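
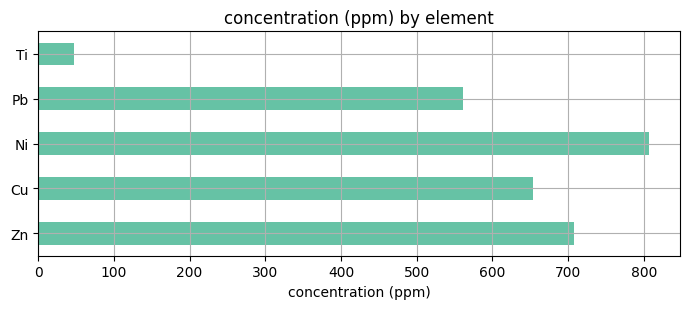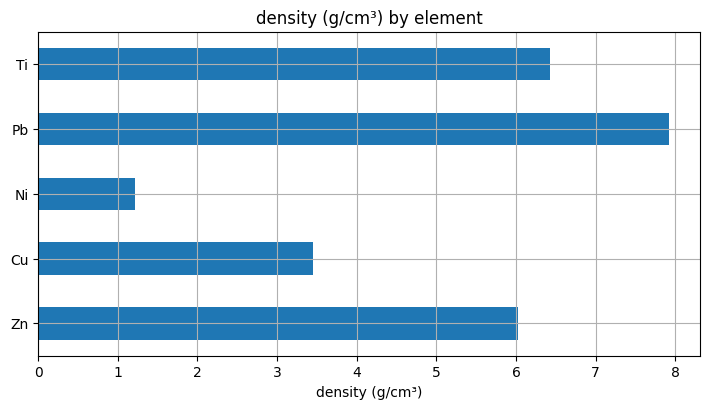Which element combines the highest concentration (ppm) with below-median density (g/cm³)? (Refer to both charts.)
Chart 2 median density (g/cm³) ≈ 6; below-median elements: Cu, Ni. Among those, Ni has the highest concentration (ppm) (≈ 800).

Ni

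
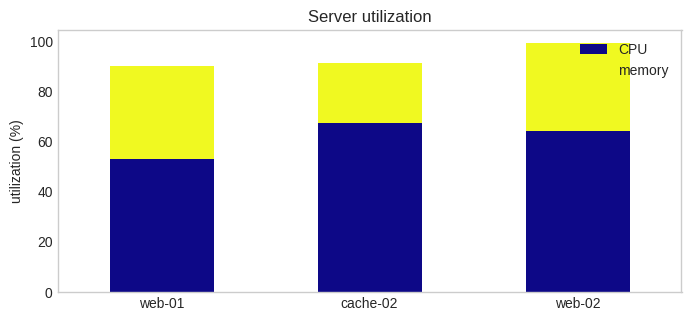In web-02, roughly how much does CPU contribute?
CPU top ≈ 60, bottom ≈ 0; segment ≈ 60.

≈ 60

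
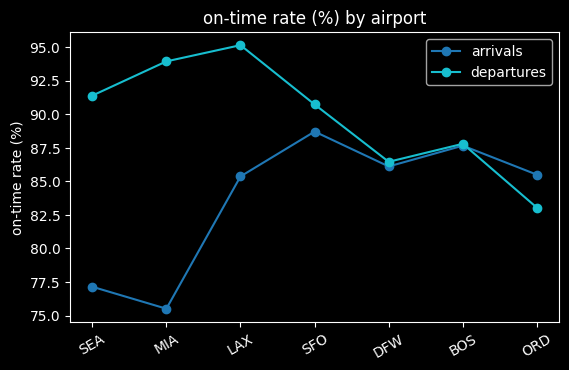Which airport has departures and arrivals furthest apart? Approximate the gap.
MIA, ≈ 18 %

MIA: departures ≈ 94, arrivals ≈ 76 → gap ≈ 18. Next-largest (SEA) is only ≈ 14.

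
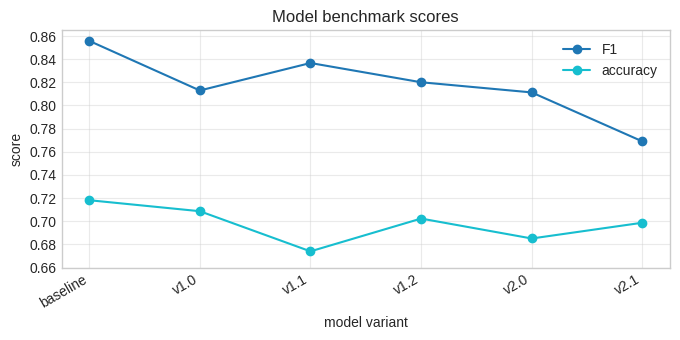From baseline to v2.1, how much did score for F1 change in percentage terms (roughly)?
≈ -11.6%

baseline ≈ 0.86, v2.1 ≈ 0.76; (0.76 − 0.86) / 0.86 ≈ -11.6%.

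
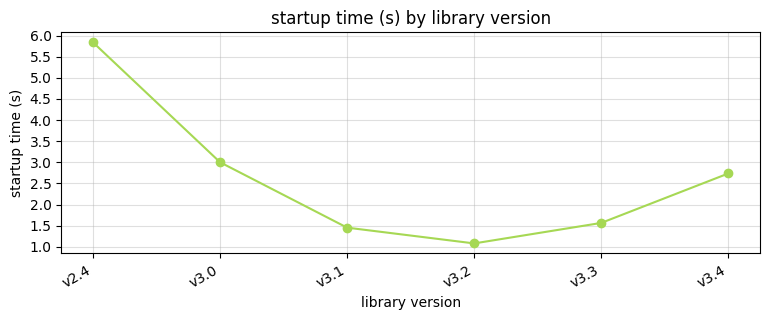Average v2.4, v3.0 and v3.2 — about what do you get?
(6.0 + 3.0 + 1.0) / 3 ≈ 3.33.

≈ 3.33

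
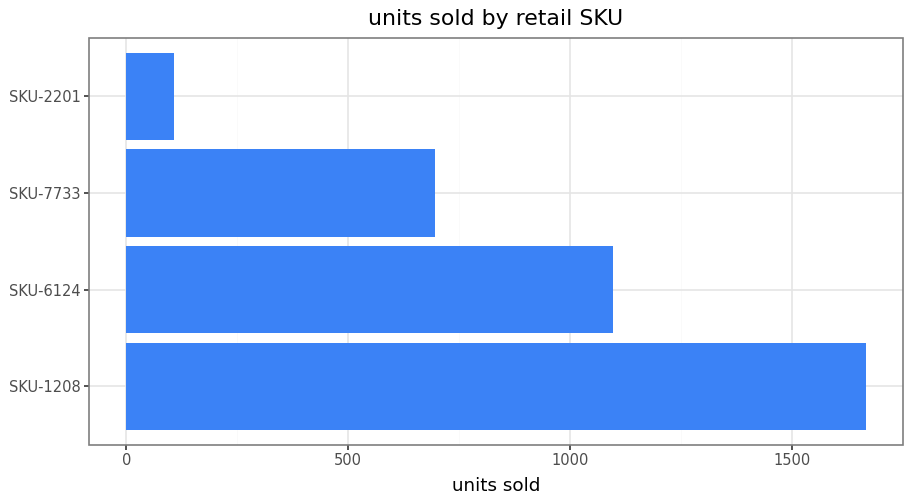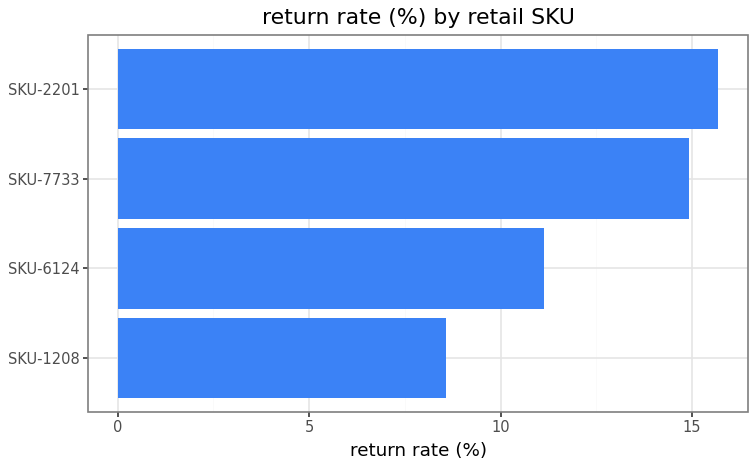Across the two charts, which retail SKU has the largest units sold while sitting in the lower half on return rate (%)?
SKU-1208

Chart 2 median return rate (%) ≈ 14; below-median retail SKUs: SKU-1208, SKU-6124. Among those, SKU-1208 has the highest units sold (≈ 1600).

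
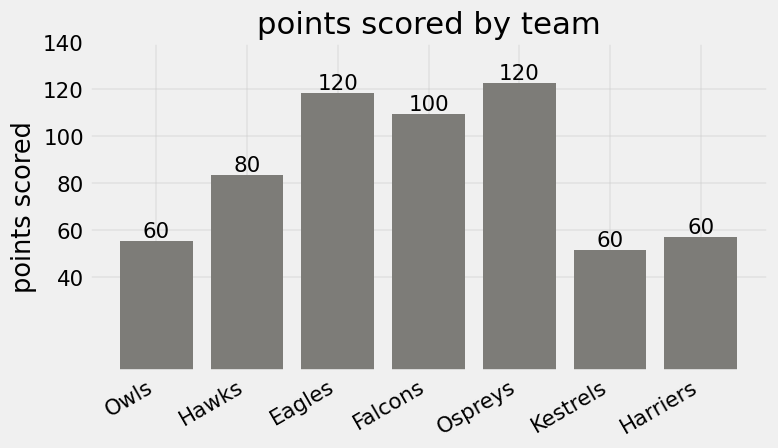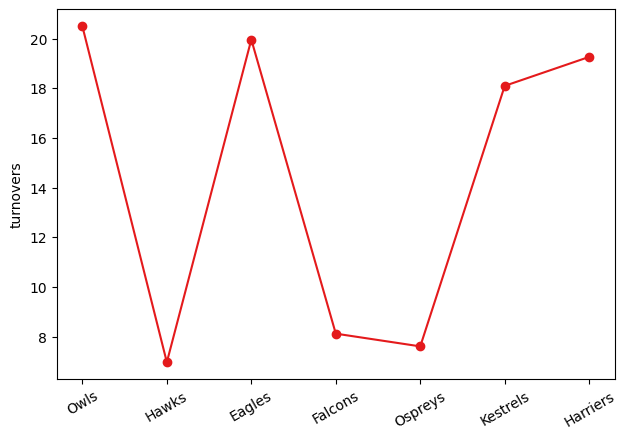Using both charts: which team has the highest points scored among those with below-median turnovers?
Chart 2 median turnovers ≈ 18; below-median teams: Hawks, Falcons, Ospreys. Among those, Ospreys has the highest points scored (≈ 120).

Ospreys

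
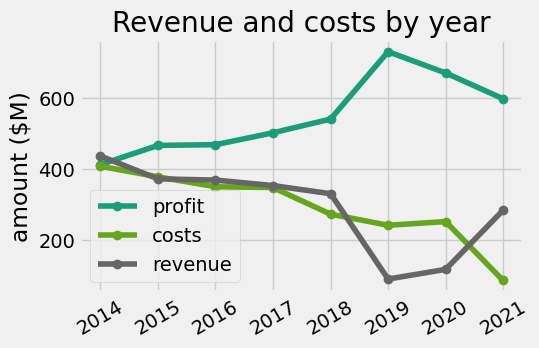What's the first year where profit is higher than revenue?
2014: profit ≈ 400 vs revenue ≈ 400 (not yet); 2015: profit ≈ 500 vs revenue ≈ 400 (first crossover).

2015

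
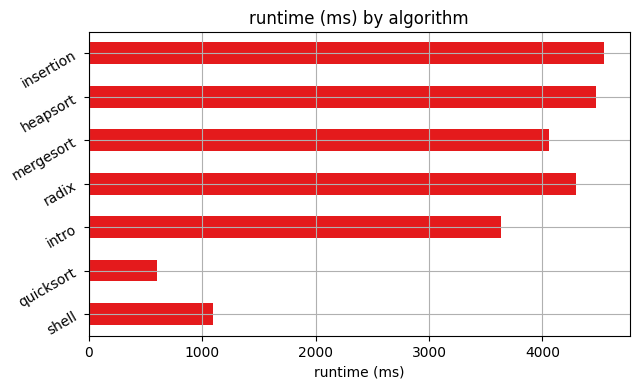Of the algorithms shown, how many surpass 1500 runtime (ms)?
5

Above 1500: intro, radix, mergesort, heapsort, insertion.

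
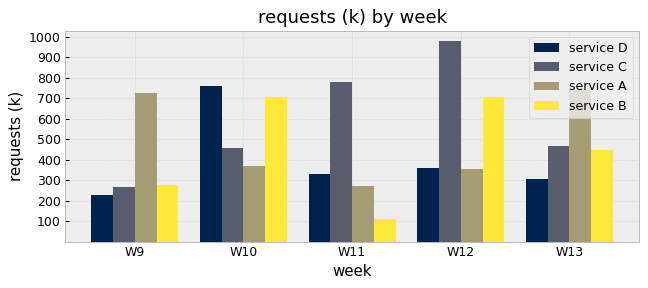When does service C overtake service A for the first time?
W9: service C ≈ 300 vs service A ≈ 700 (not yet); W10: service C ≈ 500 vs service A ≈ 400 (first crossover).

W10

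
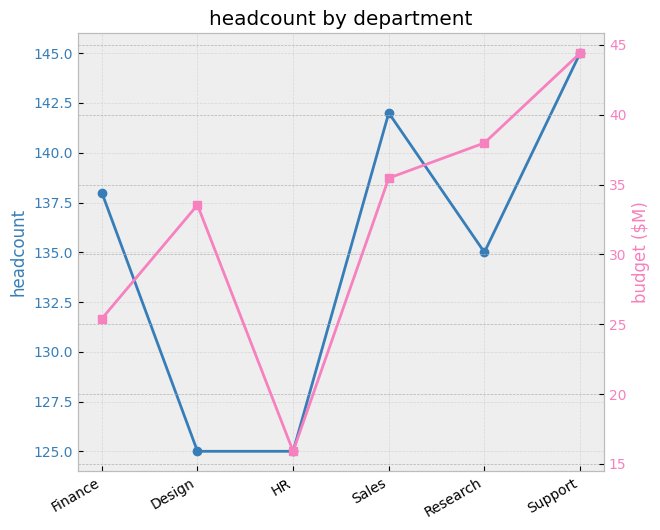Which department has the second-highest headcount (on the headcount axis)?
Sales

Top 3 (on the headcount axis): Support ≈ 144, Sales ≈ 142, Finance ≈ 138.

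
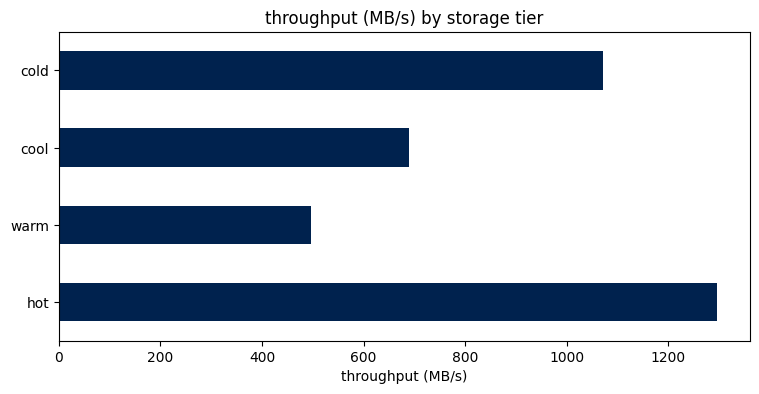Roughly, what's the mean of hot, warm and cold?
(1200 + 400 + 1000) / 3 ≈ 867.

≈ 867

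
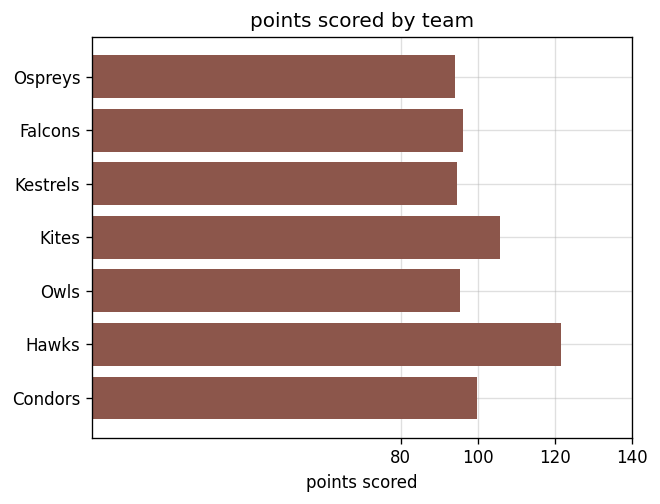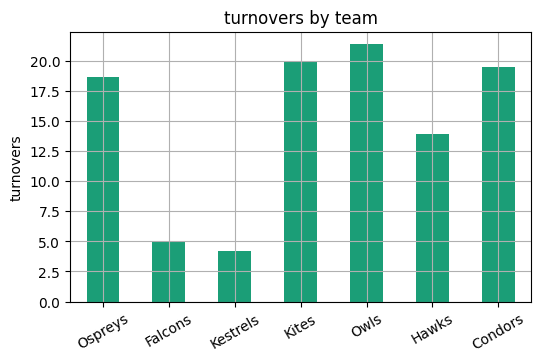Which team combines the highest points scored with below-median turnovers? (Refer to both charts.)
Chart 2 median turnovers ≈ 18; below-median teams: Falcons, Kestrels, Hawks. Among those, Hawks has the highest points scored (≈ 120).

Hawks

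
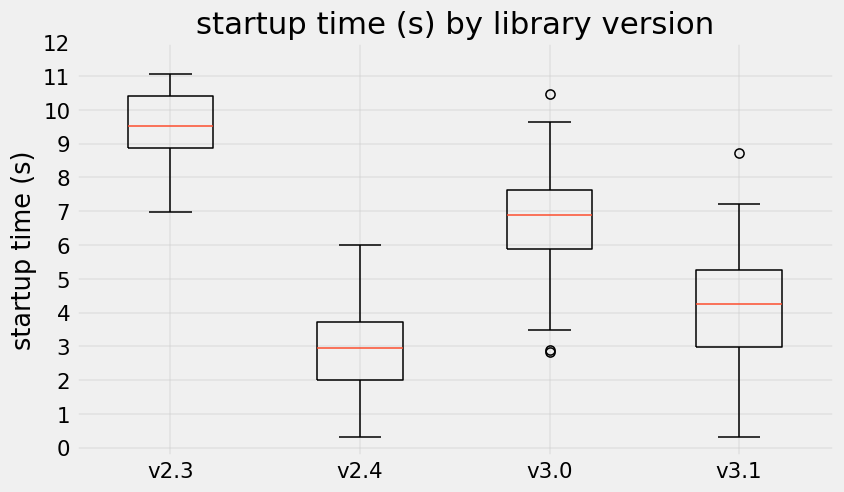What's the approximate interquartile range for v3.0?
Q3 ≈ 8, Q1 ≈ 6; IQR ≈ 2.

≈ 2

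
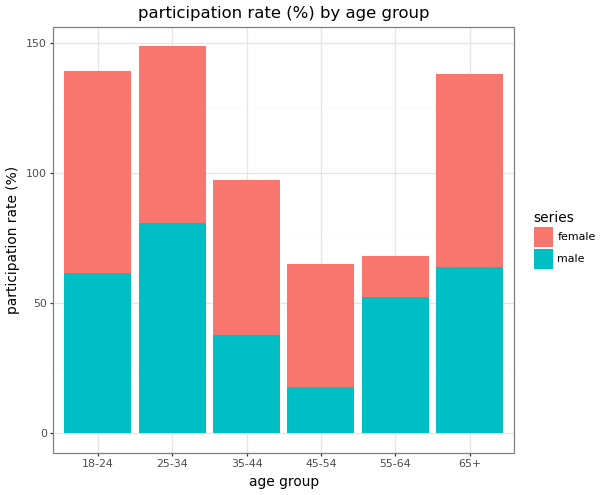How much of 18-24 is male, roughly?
male top ≈ 60, bottom ≈ 0; segment ≈ 60.

≈ 60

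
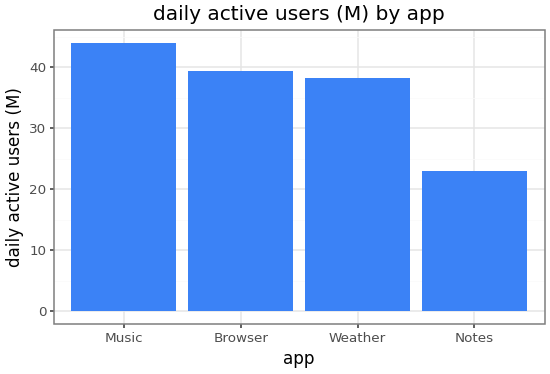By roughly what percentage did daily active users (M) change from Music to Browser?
Music ≈ 45, Browser ≈ 40; (40 − 45) / 45 ≈ -11.1%.

≈ -11.1%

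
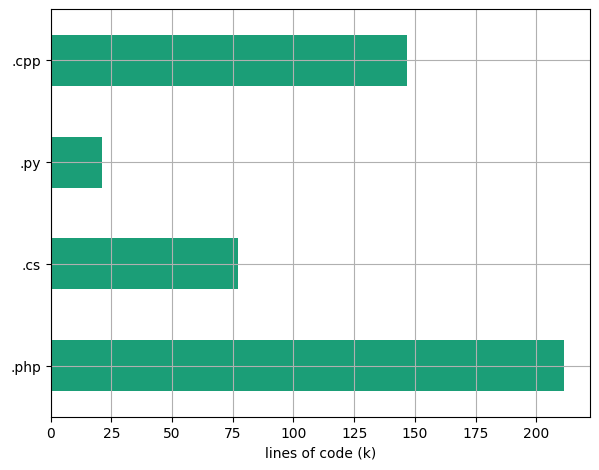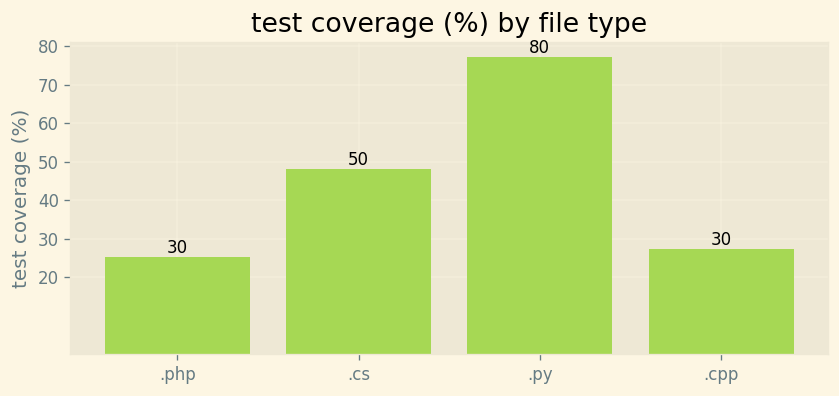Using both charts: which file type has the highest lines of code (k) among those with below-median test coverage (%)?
.php

Chart 2 median test coverage (%) ≈ 40; below-median file types: .php, .cpp. Among those, .php has the highest lines of code (k) (≈ 220).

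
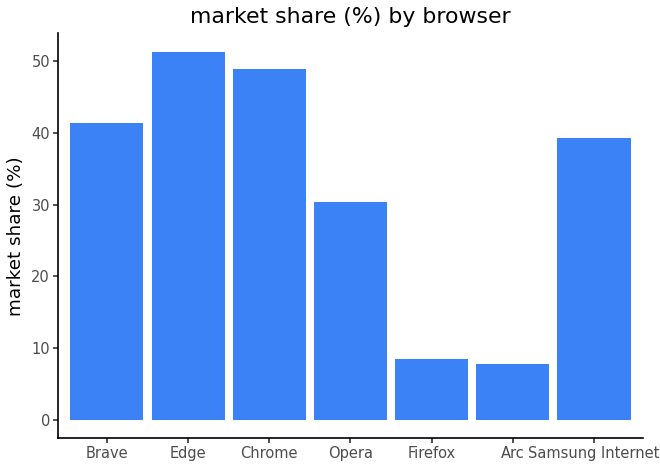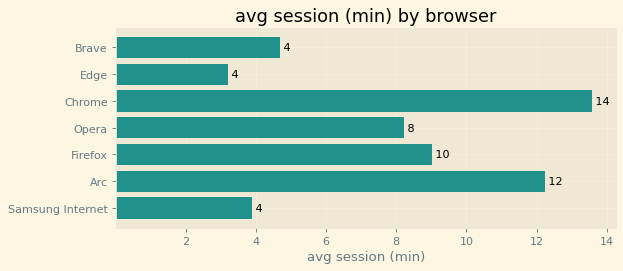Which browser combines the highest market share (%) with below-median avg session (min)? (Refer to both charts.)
Chart 2 median avg session (min) ≈ 8; below-median browsers: Brave, Edge, Samsung Internet. Among those, Edge has the highest market share (%) (≈ 50).

Edge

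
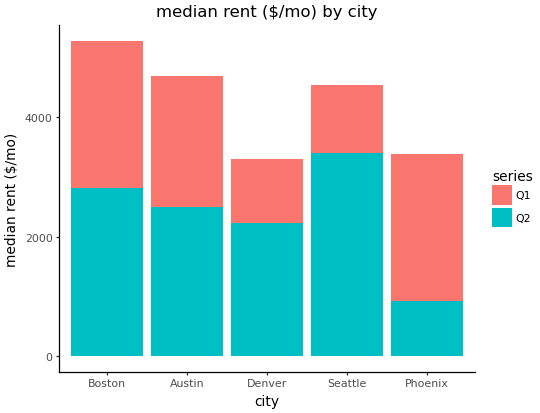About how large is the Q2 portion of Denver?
Q2 top ≈ 2000, bottom ≈ 0; segment ≈ 2000.

≈ 2000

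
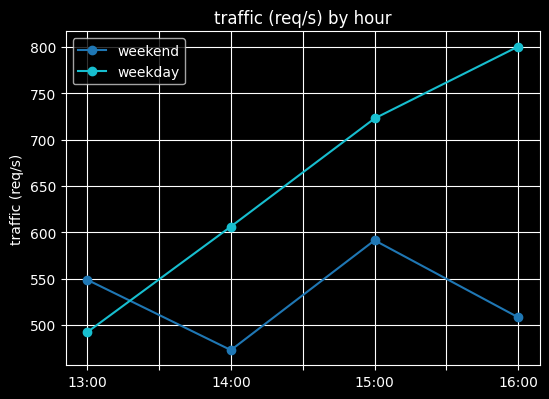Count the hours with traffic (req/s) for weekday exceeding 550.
3

Above 550: 14:00, 15:00, 16:00.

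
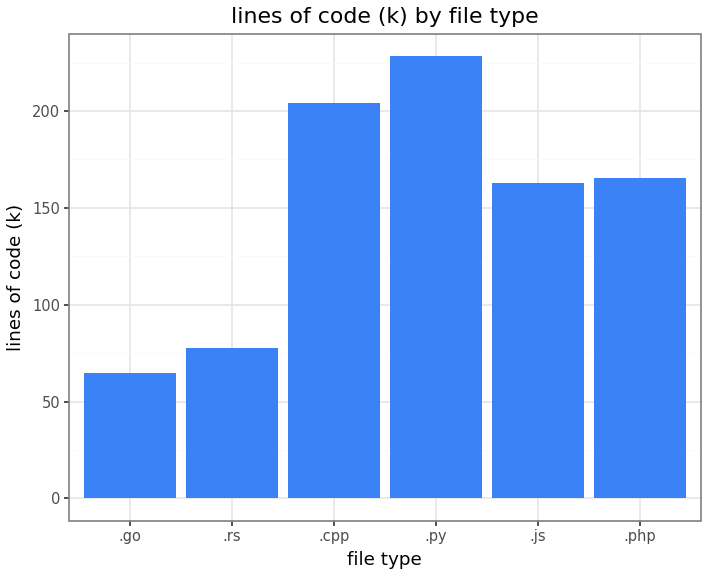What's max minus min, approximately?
≈ 160

Max .py ≈ 220, min .go ≈ 60; range ≈ 160.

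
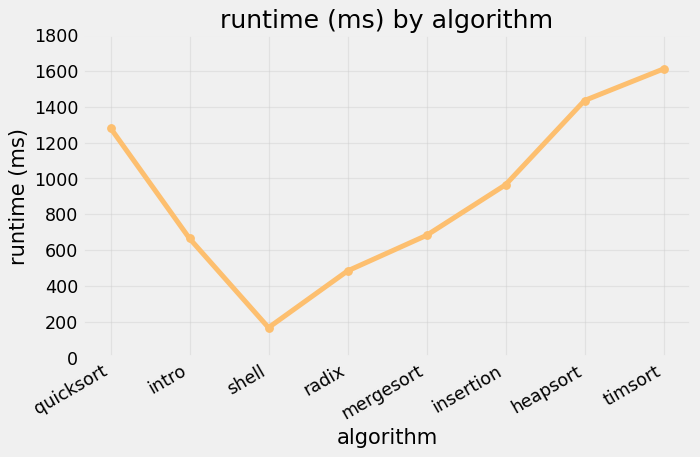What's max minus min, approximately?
≈ 1400

Max timsort ≈ 1600, min shell ≈ 200; range ≈ 1400.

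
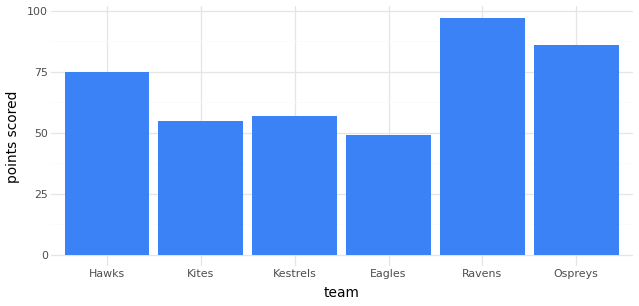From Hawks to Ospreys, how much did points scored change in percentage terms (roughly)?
≈ +12.5%

Hawks ≈ 80, Ospreys ≈ 90; (90 − 80) / 80 ≈ +12.5%.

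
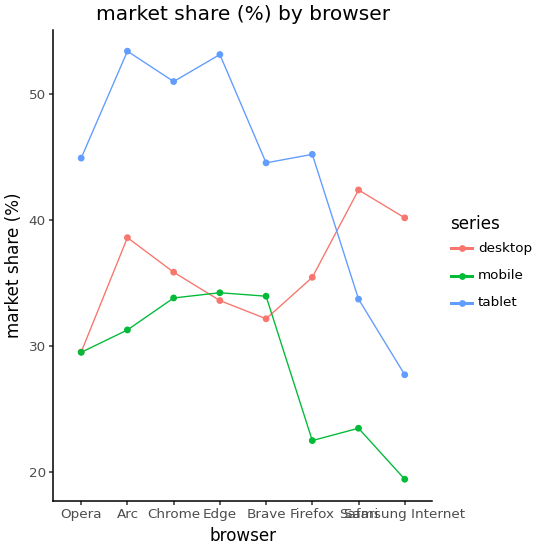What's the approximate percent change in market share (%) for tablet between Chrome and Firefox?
≈ -10%

Chrome ≈ 50, Firefox ≈ 45; (45 − 50) / 50 ≈ -10%.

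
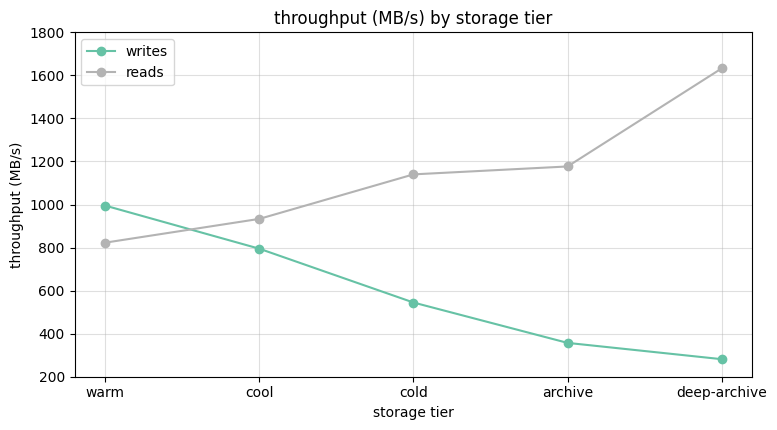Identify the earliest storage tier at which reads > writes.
cool

warm: reads ≈ 800 vs writes ≈ 1000 (not yet); cool: reads ≈ 1000 vs writes ≈ 800 (first crossover).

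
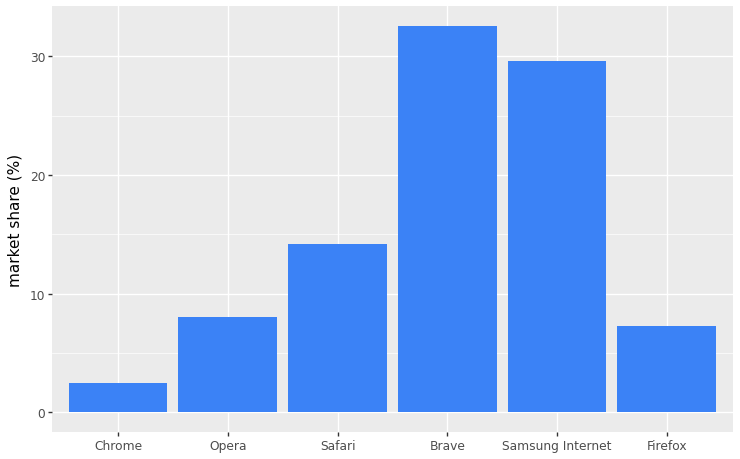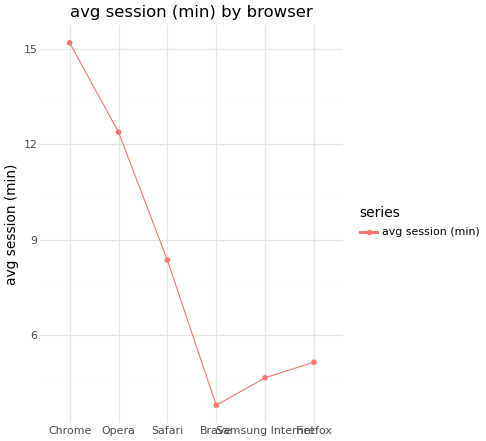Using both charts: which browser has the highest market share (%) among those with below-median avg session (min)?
Brave

Chart 2 median avg session (min) ≈ 6; below-median browsers: Brave, Samsung Internet, Firefox. Among those, Brave has the highest market share (%) (≈ 35).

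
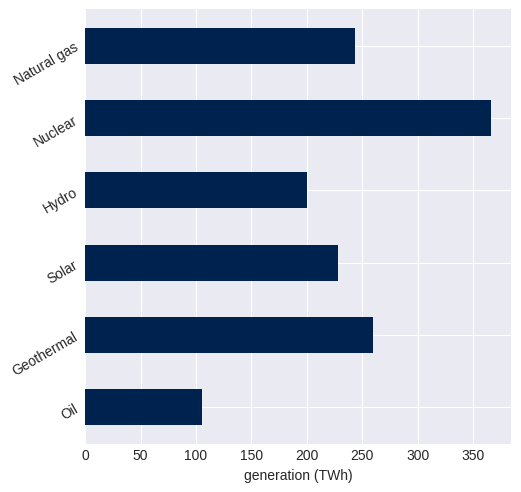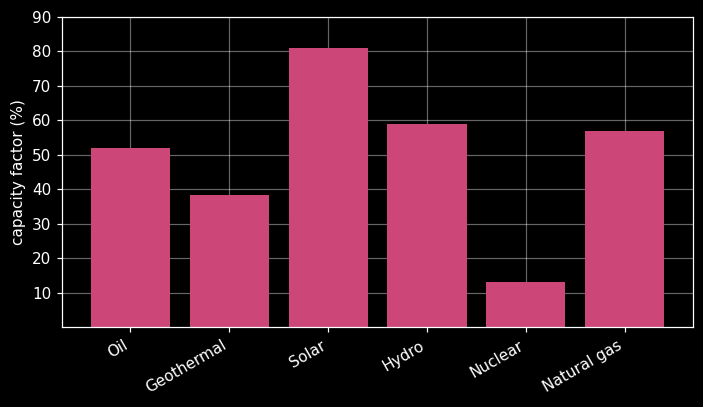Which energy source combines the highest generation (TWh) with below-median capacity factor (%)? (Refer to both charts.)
Chart 2 median capacity factor (%) ≈ 50; below-median energy sources: Oil, Geothermal, Nuclear. Among those, Nuclear has the highest generation (TWh) (≈ 350).

Nuclear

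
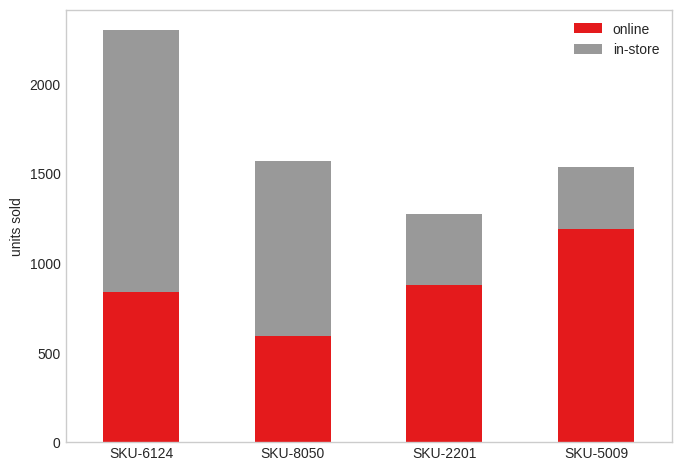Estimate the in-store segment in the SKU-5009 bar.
in-store top ≈ 1600, bottom ≈ 1200; segment ≈ 400.

≈ 400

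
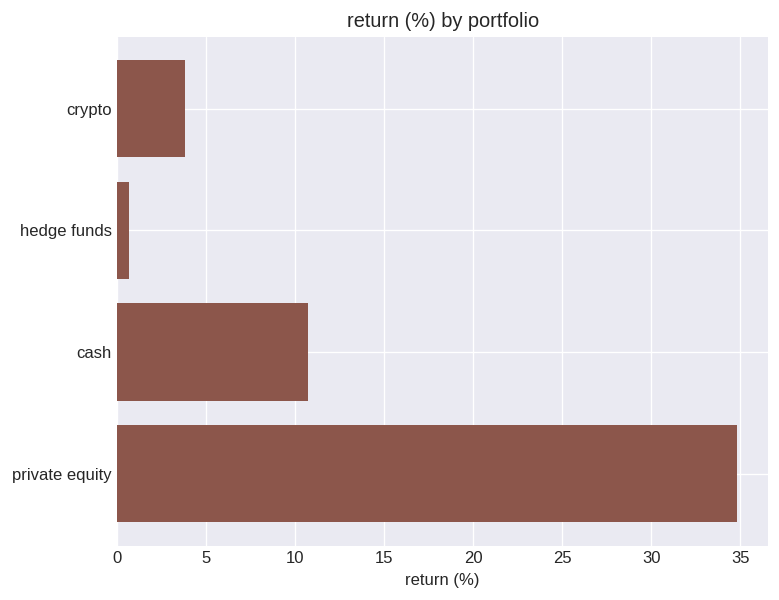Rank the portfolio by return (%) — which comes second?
Top 3: private equity ≈ 35, cash ≈ 10, crypto ≈ 5.

cash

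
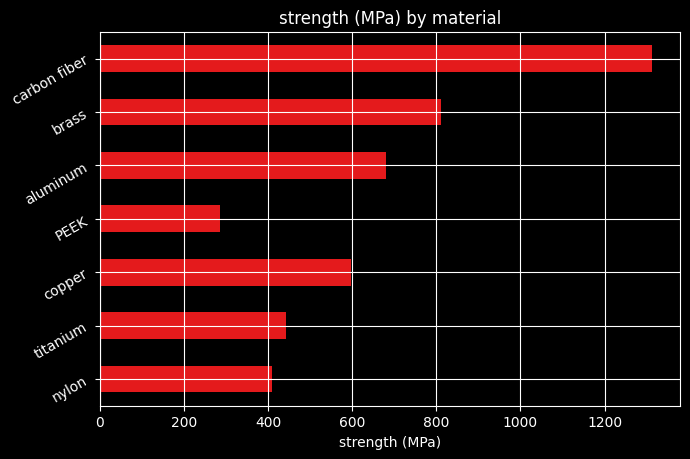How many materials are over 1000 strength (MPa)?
Above 1000: carbon fiber.

1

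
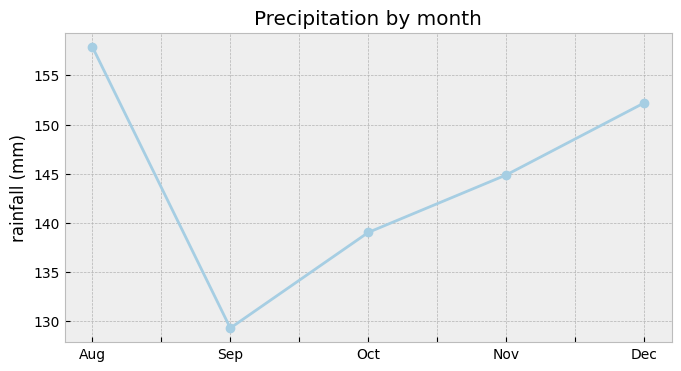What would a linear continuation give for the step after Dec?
≈ 155

Last three: 140, 145, 150 → slope ≈ 5/step → next ≈ 155.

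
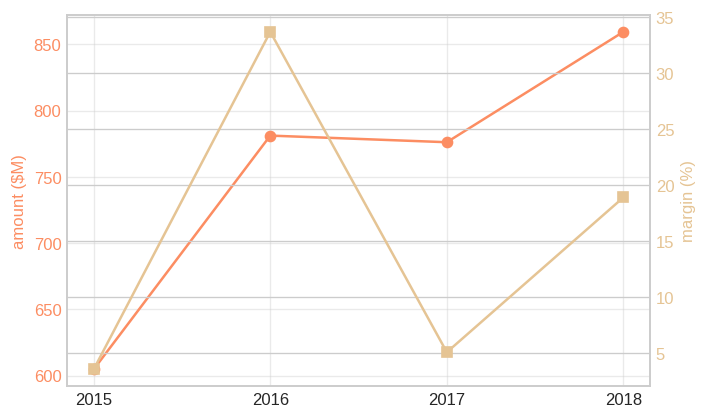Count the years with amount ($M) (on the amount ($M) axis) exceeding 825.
1

Above 825: 2018.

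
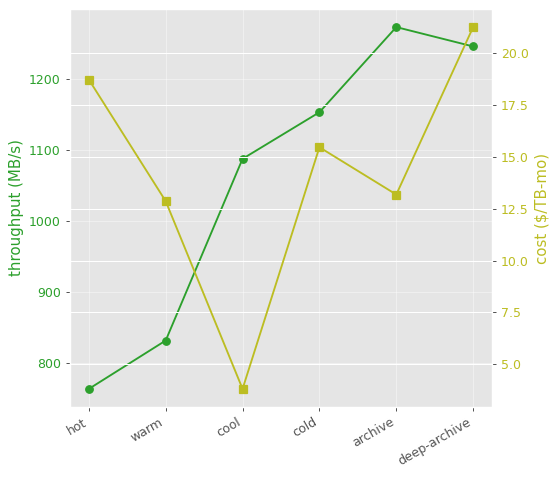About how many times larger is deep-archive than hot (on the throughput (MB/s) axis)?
≈ 1.67×

deep-archive ≈ 1250, hot ≈ 750; 1250/750 ≈ 1.67.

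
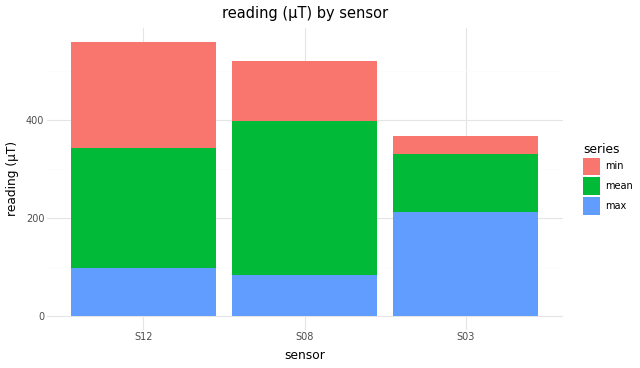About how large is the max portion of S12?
max top ≈ 100, bottom ≈ 0; segment ≈ 100.

≈ 100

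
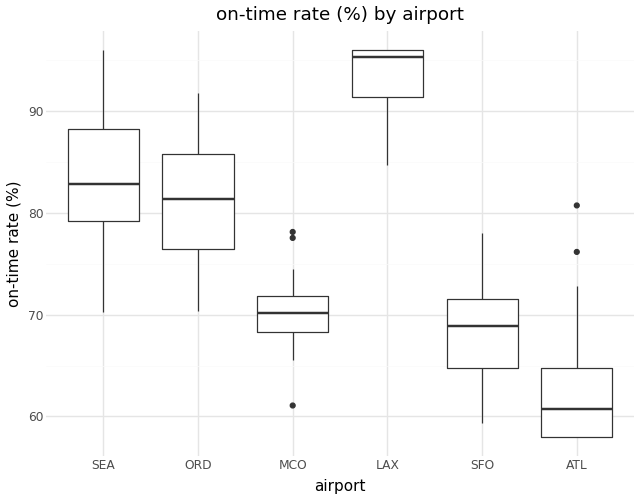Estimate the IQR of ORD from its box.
Q3 ≈ 85, Q1 ≈ 75; IQR ≈ 10.

≈ 10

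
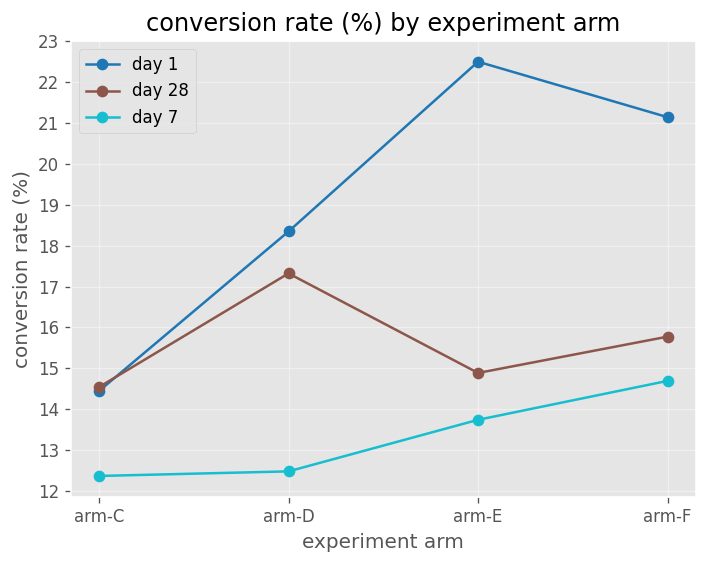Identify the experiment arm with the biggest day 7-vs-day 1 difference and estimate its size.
arm-E, ≈ 8 %

arm-E: day 7 ≈ 14, day 1 ≈ 22 → gap ≈ 8. Next-largest (arm-F) is only ≈ 6.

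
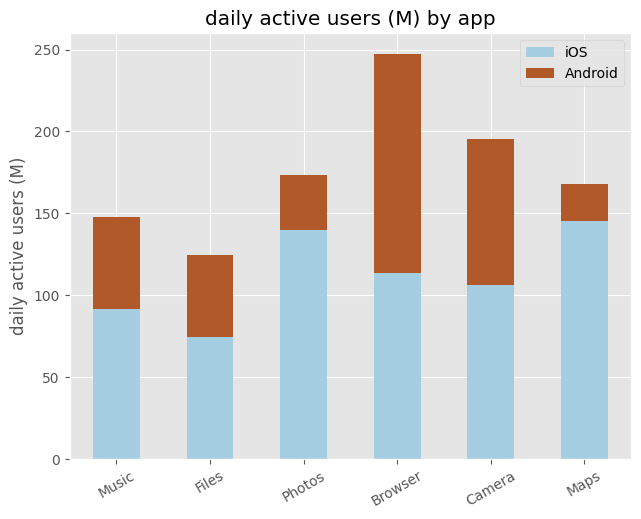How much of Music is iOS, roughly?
iOS top ≈ 100, bottom ≈ 0; segment ≈ 100.

≈ 100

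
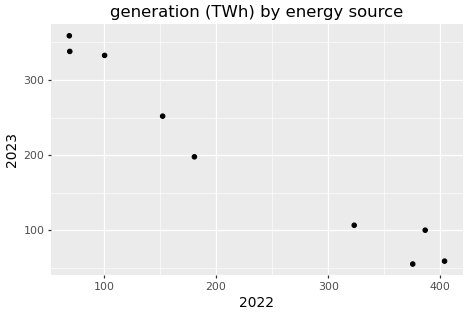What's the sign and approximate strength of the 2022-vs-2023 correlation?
Points are negatively correlated; strong (|r| ≈ 1.0).

negative, strong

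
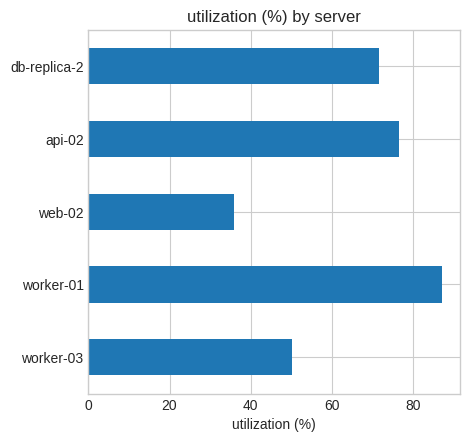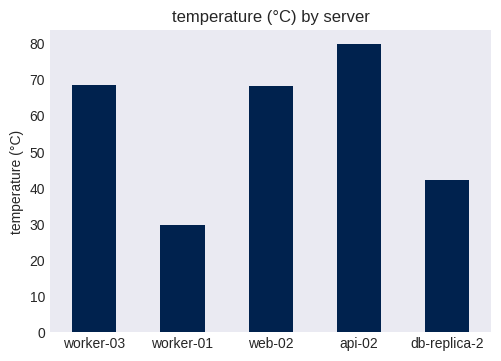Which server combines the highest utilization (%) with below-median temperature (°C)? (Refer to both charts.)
worker-01

Chart 2 median temperature (°C) ≈ 70; below-median servers: worker-01, db-replica-2. Among those, worker-01 has the highest utilization (%) (≈ 90).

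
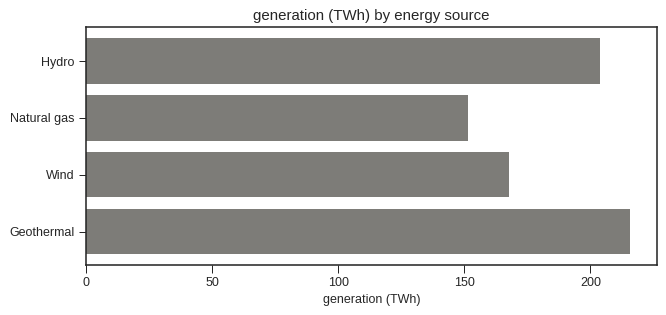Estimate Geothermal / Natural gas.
≈ 1.38×

Geothermal ≈ 220, Natural gas ≈ 160; 220/160 ≈ 1.38.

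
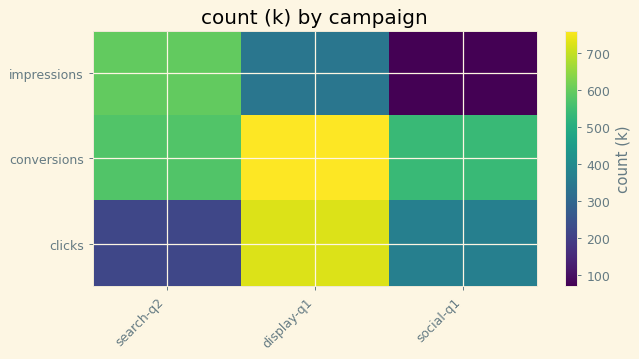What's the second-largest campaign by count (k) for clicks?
Top 3 for clicks: display-q1 ≈ 700, social-q1 ≈ 400, search-q2 ≈ 200.

social-q1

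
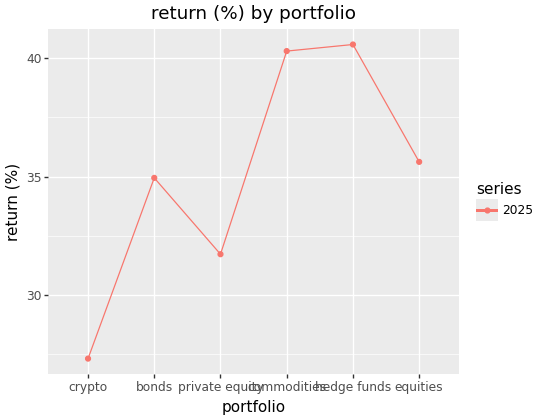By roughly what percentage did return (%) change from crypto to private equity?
≈ +14.3%

crypto ≈ 28, private equity ≈ 32; (32 − 28) / 28 ≈ +14.3%.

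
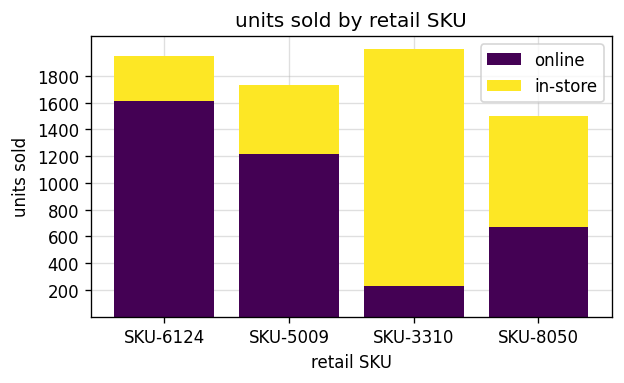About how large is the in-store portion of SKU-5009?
in-store top ≈ 1800, bottom ≈ 1200; segment ≈ 600.

≈ 600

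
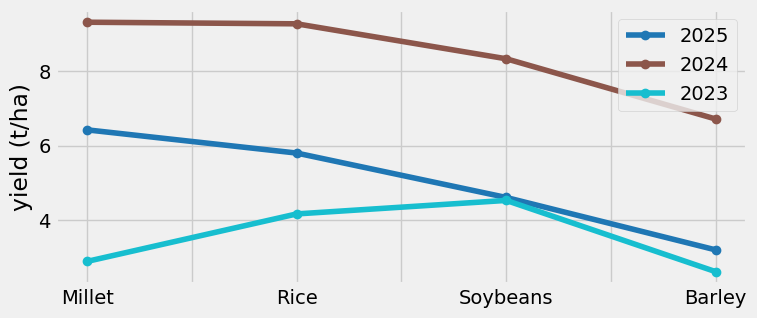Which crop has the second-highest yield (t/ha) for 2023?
Rice

Top 3 for 2023: Soybeans ≈ 5, Rice ≈ 4, Millet ≈ 3.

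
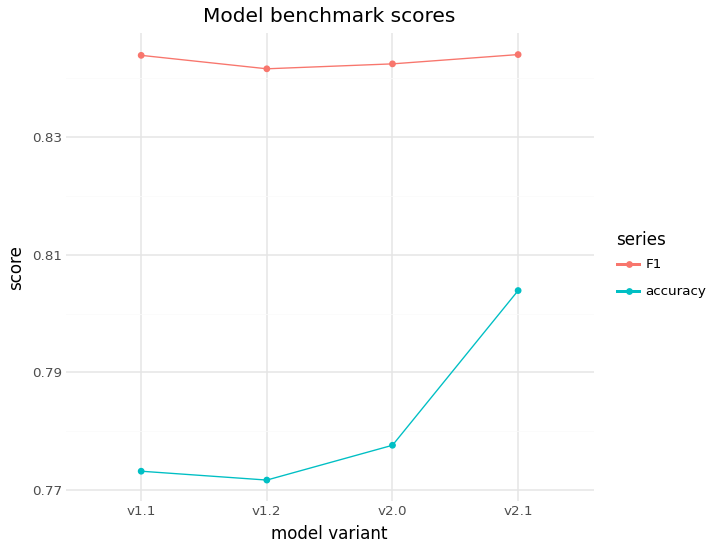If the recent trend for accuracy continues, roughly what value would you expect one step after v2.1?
Last three: 0.77, 0.78, 0.80 → slope ≈ 0.015/step → next ≈ 0.815.

≈ 0.815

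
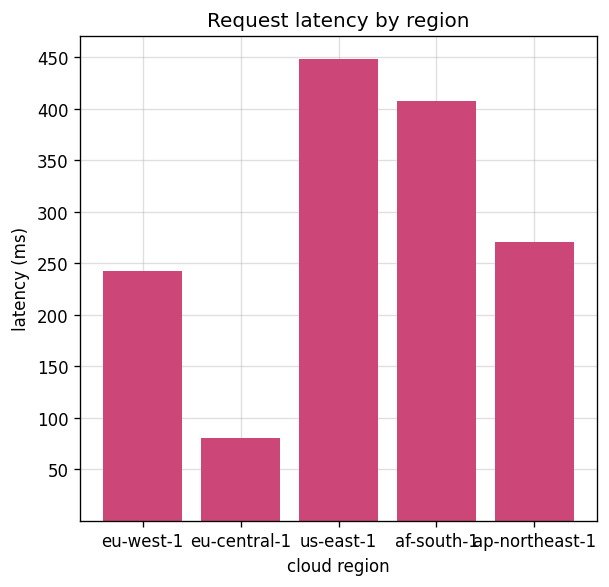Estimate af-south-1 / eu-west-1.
af-south-1 ≈ 400, eu-west-1 ≈ 250; 400/250 ≈ 1.6.

≈ 1.6×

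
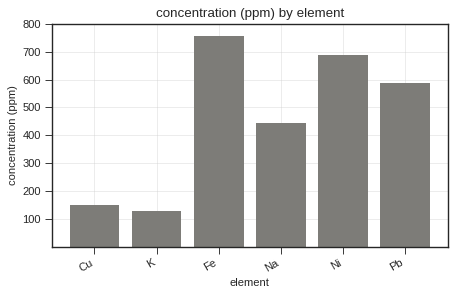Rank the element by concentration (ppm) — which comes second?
Top 3: Fe ≈ 800, Ni ≈ 700, Pb ≈ 600.

Ni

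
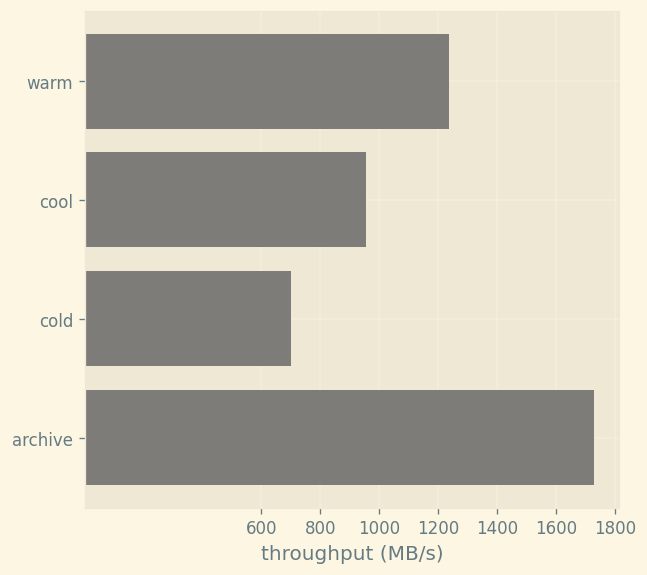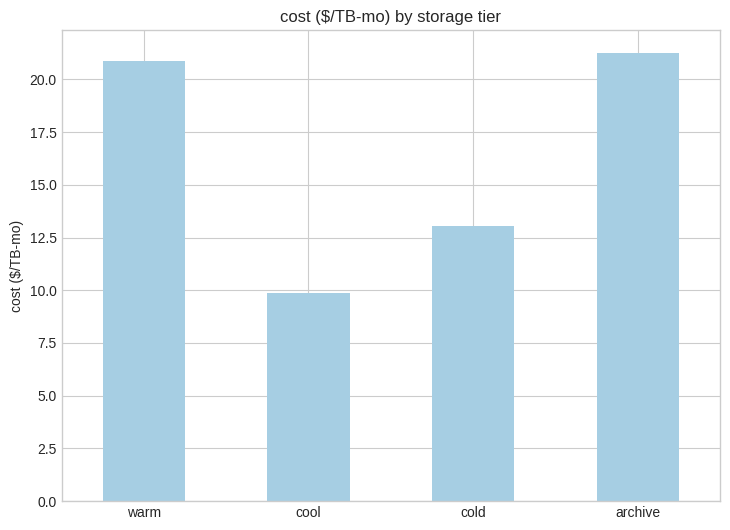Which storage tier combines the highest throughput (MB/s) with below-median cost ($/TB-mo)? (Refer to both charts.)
Chart 2 median cost ($/TB-mo) ≈ 16; below-median storage tiers: cool, cold. Among those, cool has the highest throughput (MB/s) (≈ 1000).

cool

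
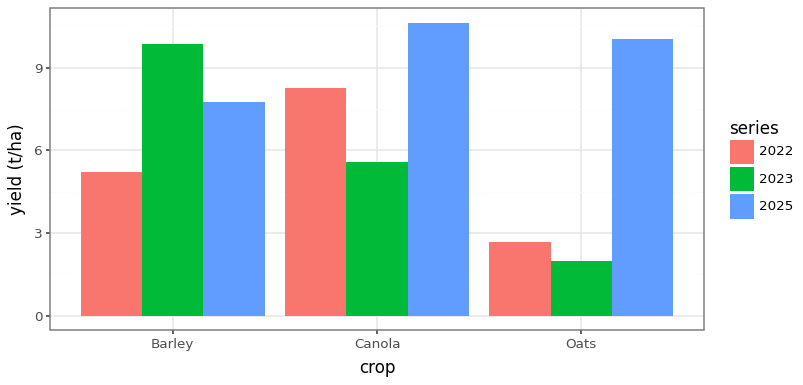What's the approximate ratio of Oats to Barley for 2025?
≈ 1.25×

Oats ≈ 10, Barley ≈ 8; 10/8 ≈ 1.25.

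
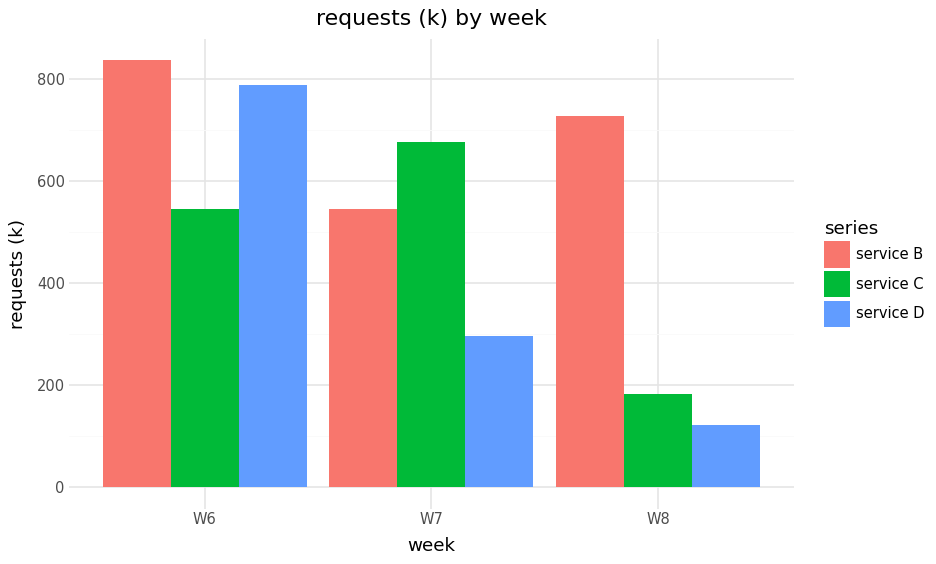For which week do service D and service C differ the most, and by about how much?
W7: service D ≈ 300, service C ≈ 700 → gap ≈ 400. Next-largest (W6) is only ≈ 300.

W7, ≈ 400 k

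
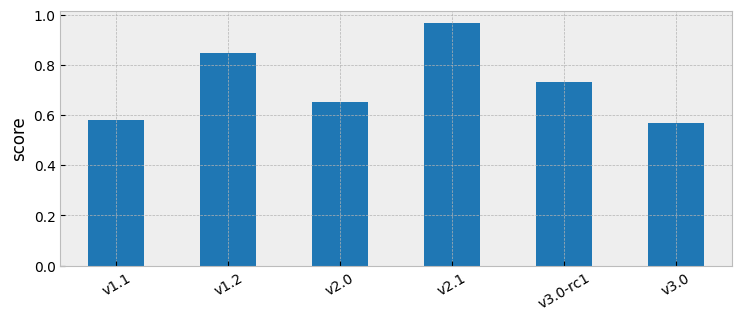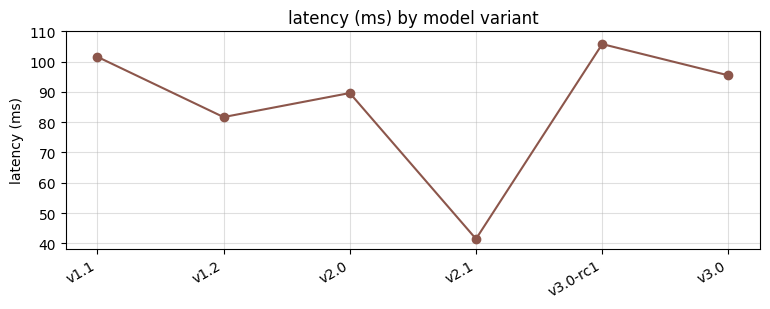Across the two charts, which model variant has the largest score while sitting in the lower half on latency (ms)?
v2.1

Chart 2 median latency (ms) ≈ 90; below-median model variants: v1.2, v2.0, v2.1. Among those, v2.1 has the highest score (≈ 1).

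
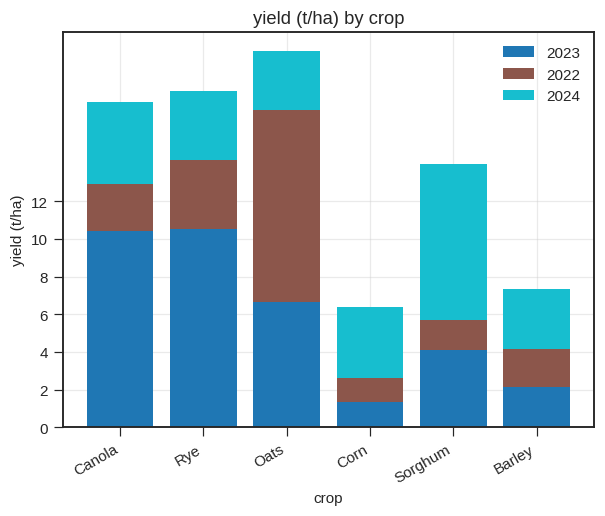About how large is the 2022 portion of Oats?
2022 top ≈ 16, bottom ≈ 6; segment ≈ 10.

≈ 10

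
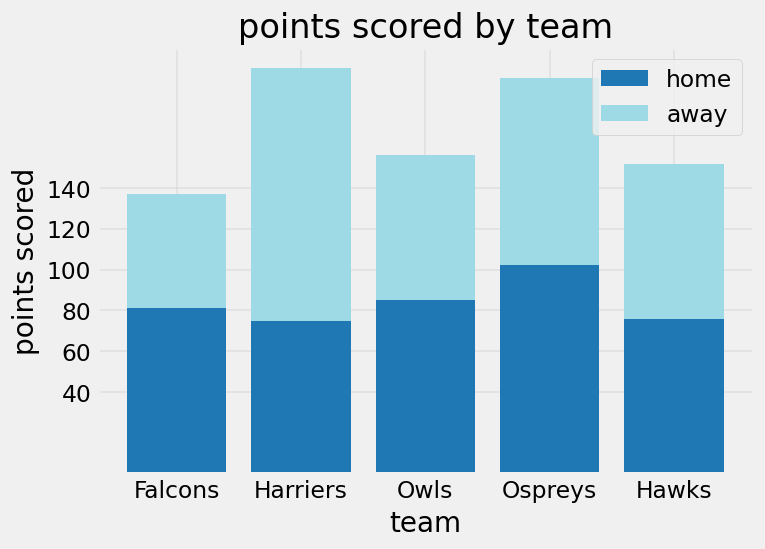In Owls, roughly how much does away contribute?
away top ≈ 160, bottom ≈ 80; segment ≈ 80.

≈ 80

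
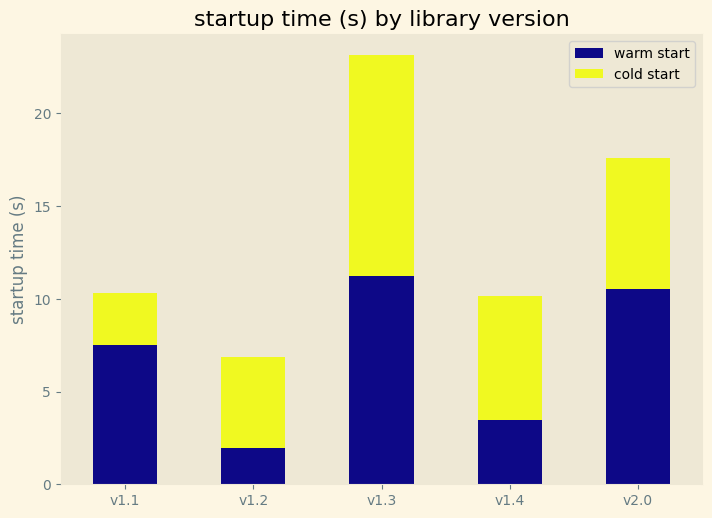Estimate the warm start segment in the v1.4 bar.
warm start top ≈ 4, bottom ≈ 0; segment ≈ 4.

≈ 4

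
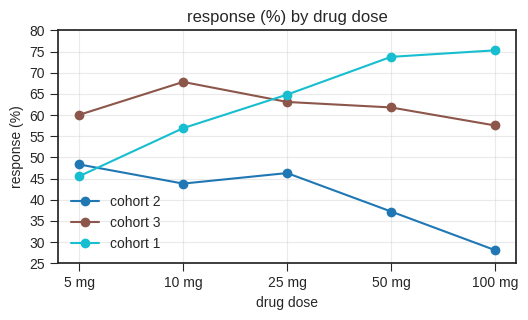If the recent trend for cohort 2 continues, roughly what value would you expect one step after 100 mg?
Last three: 45, 35, 30 → slope ≈ -7.5/step → next ≈ 22.5.

≈ 22.5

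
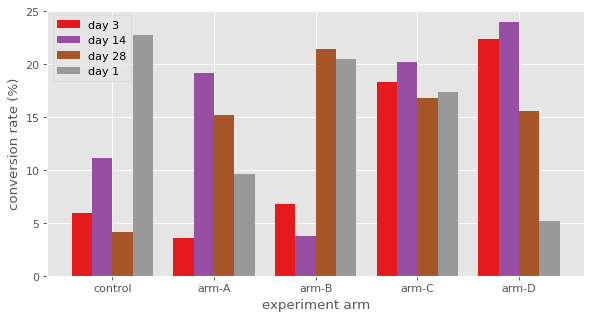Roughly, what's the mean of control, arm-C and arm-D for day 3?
≈ 15

(6 + 18 + 22) / 3 ≈ 15.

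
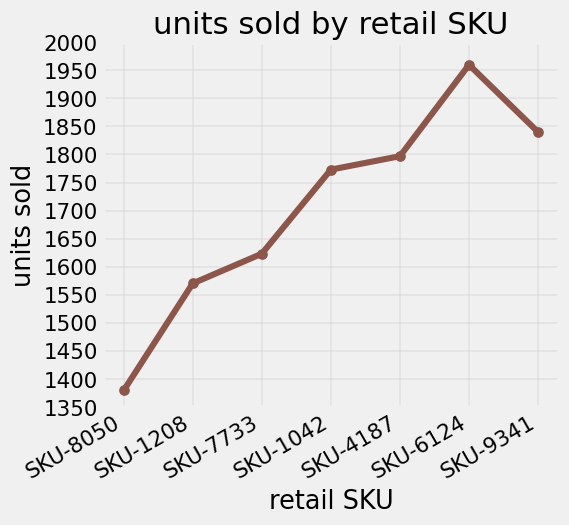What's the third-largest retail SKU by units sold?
SKU-4187

Top 4: SKU-6124 ≈ 1950, SKU-9341 ≈ 1850, SKU-4187 ≈ 1800, SKU-1042 ≈ 1750.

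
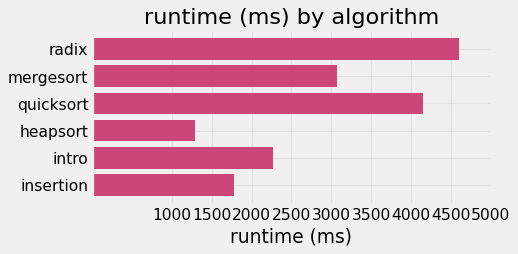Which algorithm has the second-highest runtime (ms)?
quicksort

Top 3: radix ≈ 4500, quicksort ≈ 4000, mergesort ≈ 3000.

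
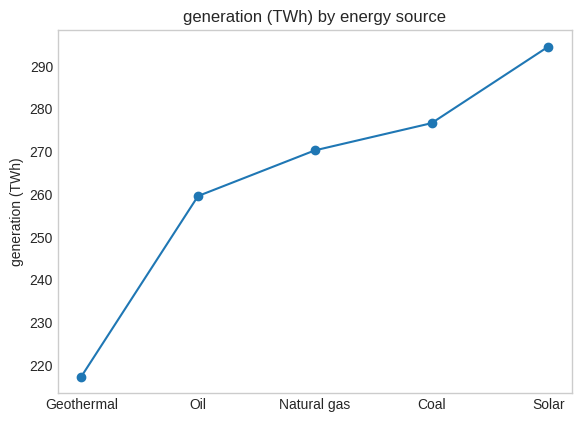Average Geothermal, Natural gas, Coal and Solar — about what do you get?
≈ 265

(220 + 270 + 280 + 290) / 4 ≈ 265.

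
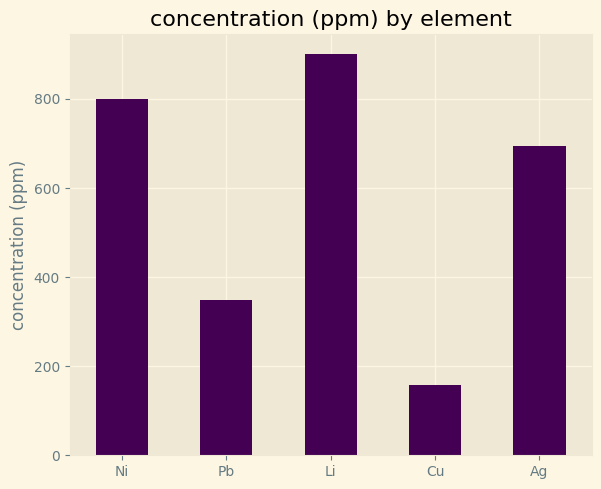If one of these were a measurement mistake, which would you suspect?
Cu

Cu ≈ 200; the rest sit between ≈ 300 and ≈ 900.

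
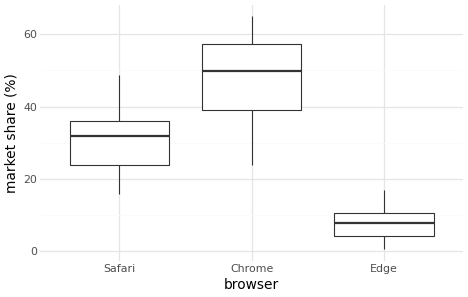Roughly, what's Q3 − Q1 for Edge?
Q3 ≈ 10, Q1 ≈ 5; IQR ≈ 5.

≈ 5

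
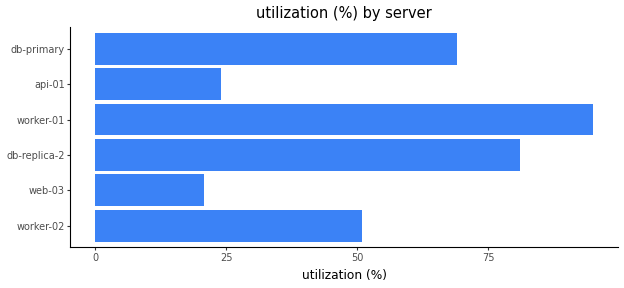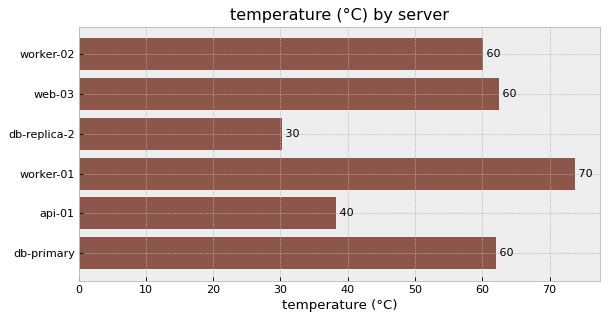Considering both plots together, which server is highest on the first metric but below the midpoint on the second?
Chart 2 median temperature (°C) ≈ 60; below-median servers: worker-02, db-replica-2, api-01. Among those, db-replica-2 has the highest utilization (%) (≈ 80).

db-replica-2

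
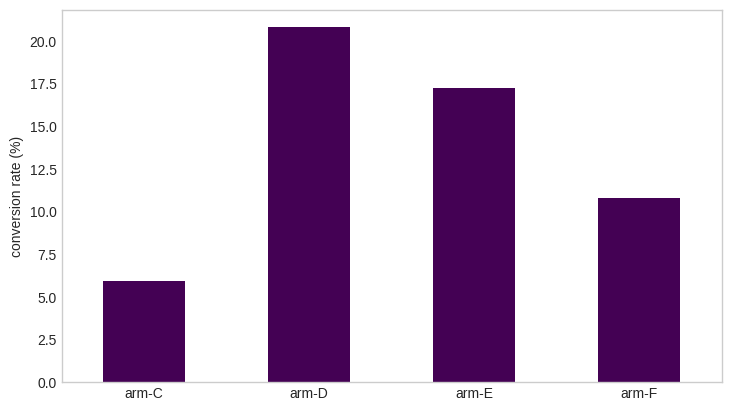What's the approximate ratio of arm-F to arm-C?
arm-F ≈ 10, arm-C ≈ 6; 10/6 ≈ 1.67.

≈ 1.67×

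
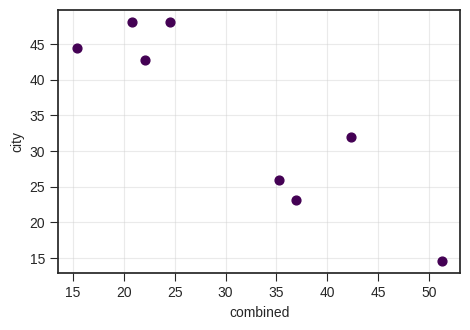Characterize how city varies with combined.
negative, strong

Points are negatively correlated; strong (|r| ≈ 0.9).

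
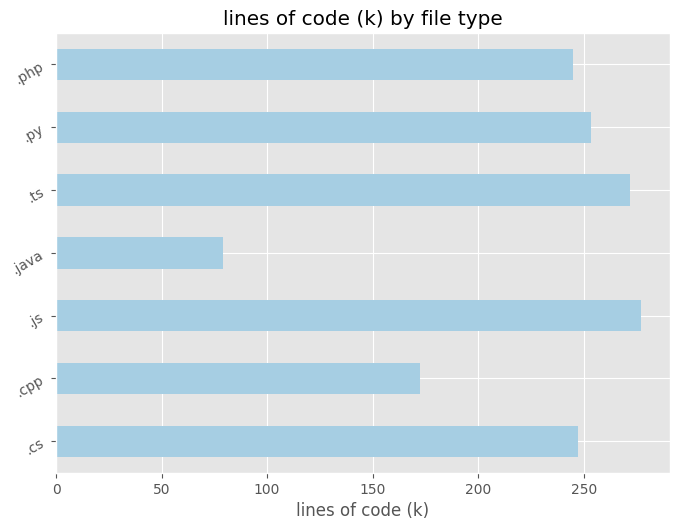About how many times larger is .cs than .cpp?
≈ 1.43×

.cs ≈ 250, .cpp ≈ 175; 250/175 ≈ 1.43.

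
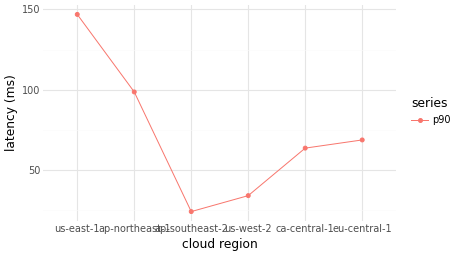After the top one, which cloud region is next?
ap-northeast-1

Top 3: us-east-1 ≈ 140, ap-northeast-1 ≈ 100, eu-central-1 ≈ 60.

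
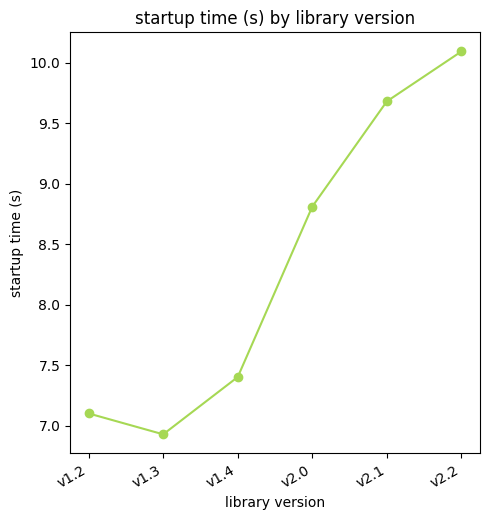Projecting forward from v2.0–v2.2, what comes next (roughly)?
Last three: 9.0, 9.5, 10.0 → slope ≈ 0.5/step → next ≈ 10.5.

≈ 10.5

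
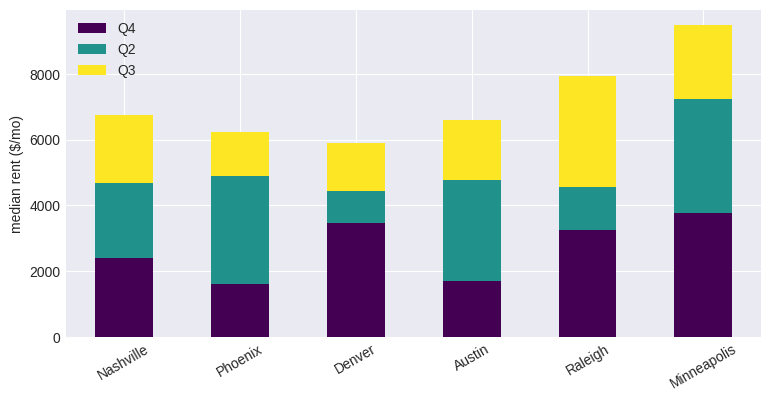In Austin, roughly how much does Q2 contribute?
≈ 3000

Q2 top ≈ 5000, bottom ≈ 2000; segment ≈ 3000.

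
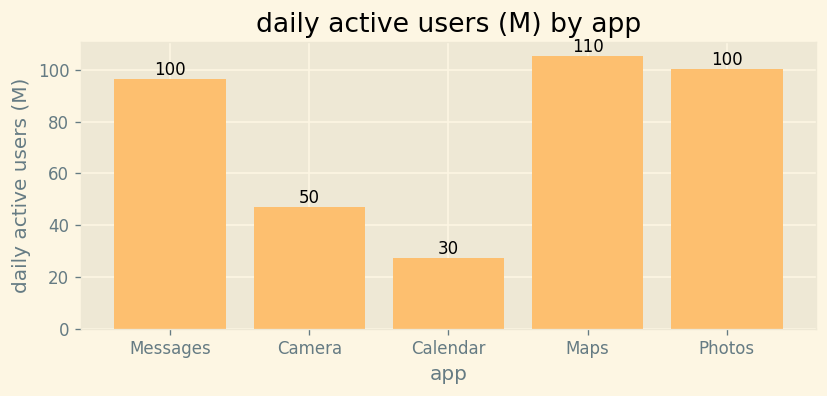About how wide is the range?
Max Maps ≈ 110, min Calendar ≈ 30; range ≈ 80.

≈ 80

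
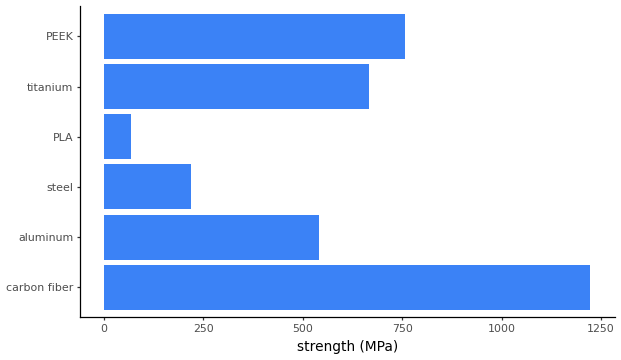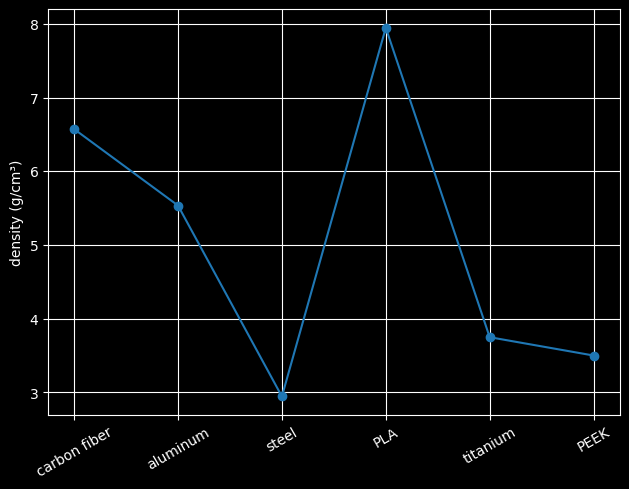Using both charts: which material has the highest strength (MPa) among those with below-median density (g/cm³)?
PEEK

Chart 2 median density (g/cm³) ≈ 5; below-median materials: steel, titanium, PEEK. Among those, PEEK has the highest strength (MPa) (≈ 800).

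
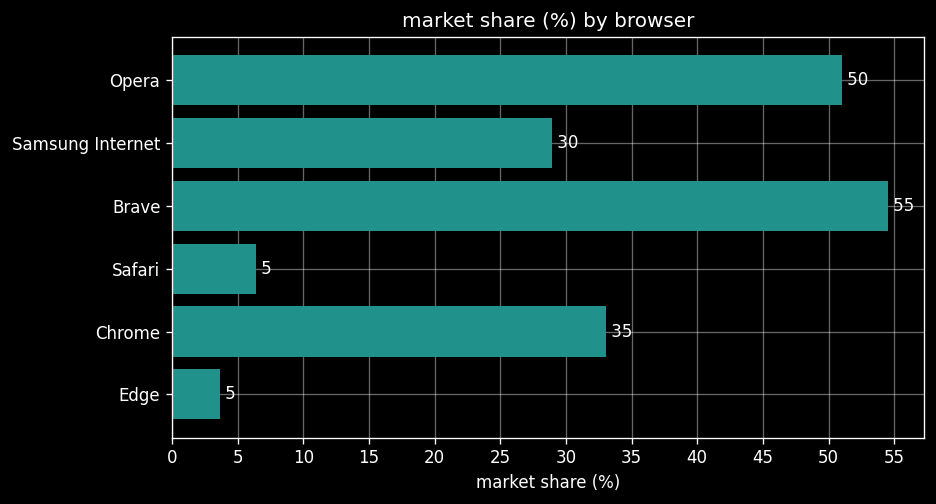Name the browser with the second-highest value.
Opera

Top 3: Brave ≈ 55, Opera ≈ 50, Chrome ≈ 35.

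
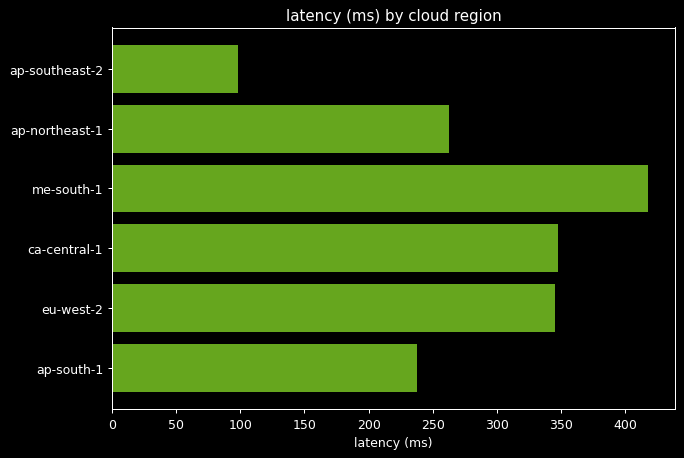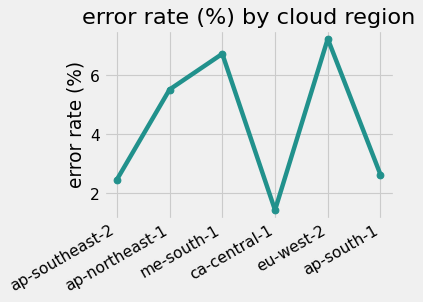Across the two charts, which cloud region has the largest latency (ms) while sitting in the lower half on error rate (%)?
Chart 2 median error rate (%) ≈ 4; below-median cloud regions: ap-southeast-2, ca-central-1, ap-south-1. Among those, ca-central-1 has the highest latency (ms) (≈ 350).

ca-central-1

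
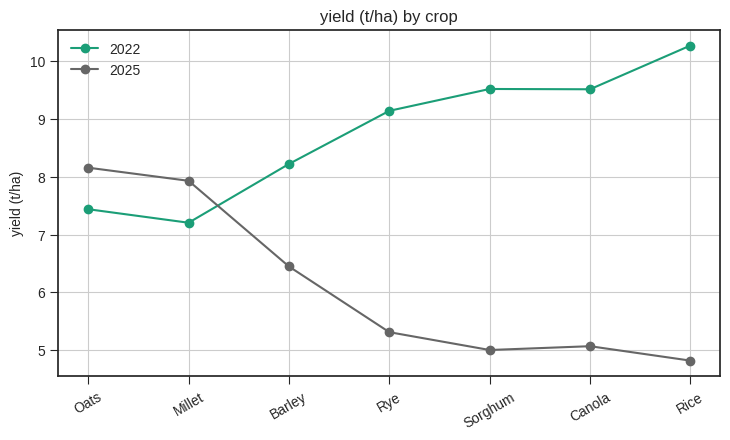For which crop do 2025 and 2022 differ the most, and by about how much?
Rice: 2025 ≈ 5.0, 2022 ≈ 10.5 → gap ≈ 5.5. Next-largest (Sorghum) is only ≈ 4.5.

Rice, ≈ 5.5 t/ha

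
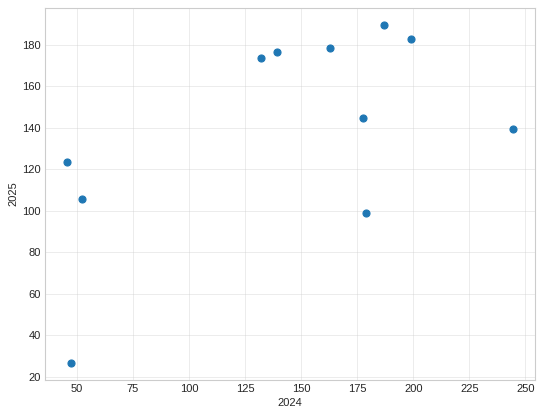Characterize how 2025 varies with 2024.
positive, moderate

Points are positively correlated; moderate (|r| ≈ 0.6).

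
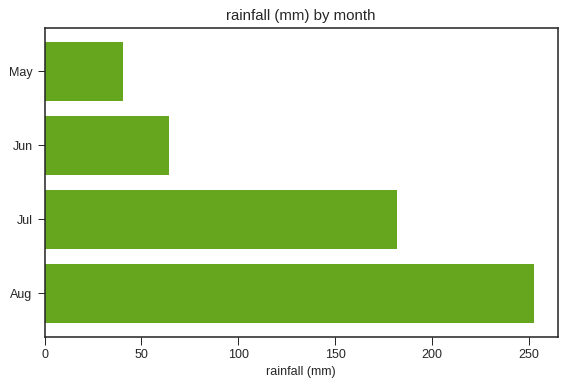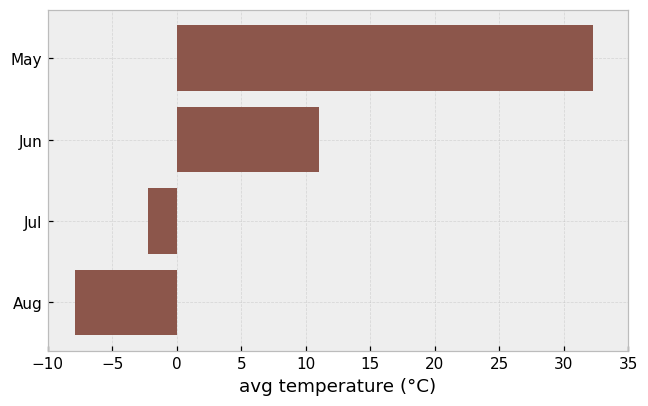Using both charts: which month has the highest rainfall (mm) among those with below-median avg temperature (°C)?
Chart 2 median avg temperature (°C) ≈ 5; below-median months: Jul, Aug. Among those, Aug has the highest rainfall (mm) (≈ 250).

Aug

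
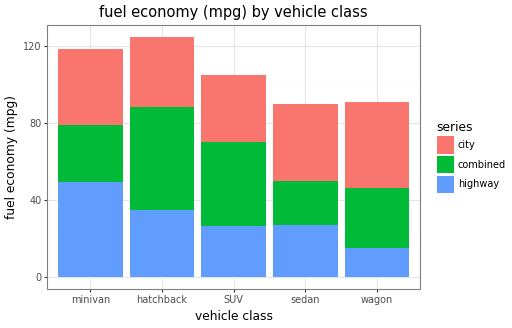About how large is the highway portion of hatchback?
highway top ≈ 40, bottom ≈ 0; segment ≈ 40.

≈ 40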